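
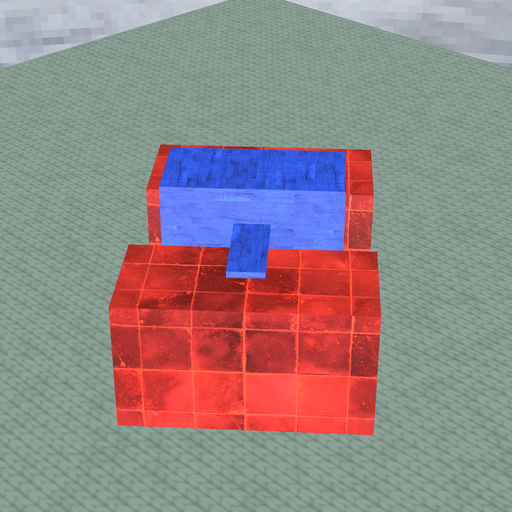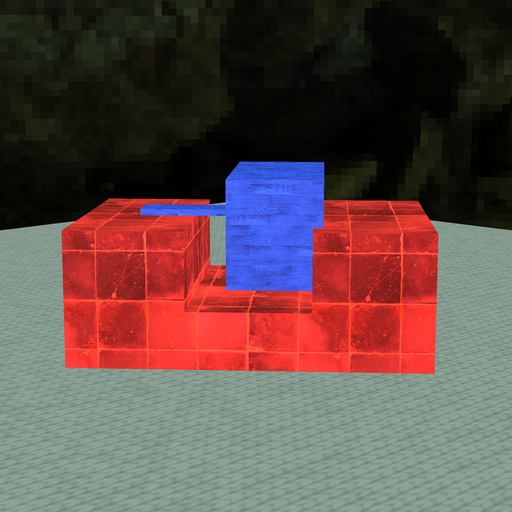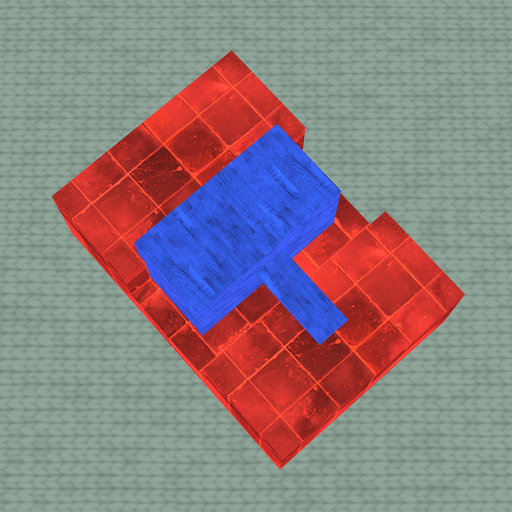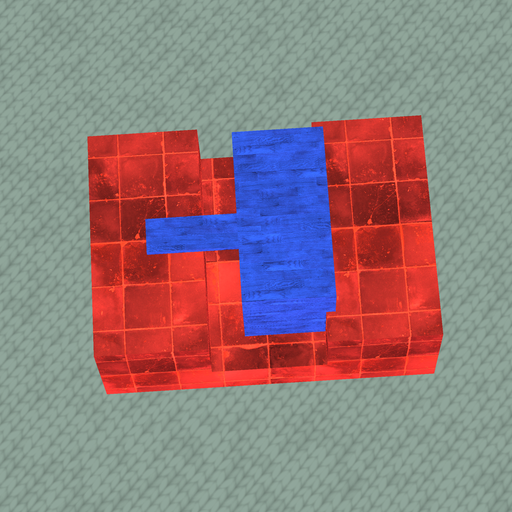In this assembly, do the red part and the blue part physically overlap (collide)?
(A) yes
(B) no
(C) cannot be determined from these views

(A) yes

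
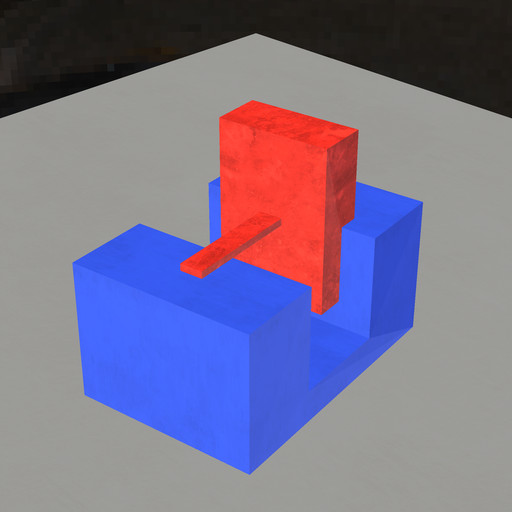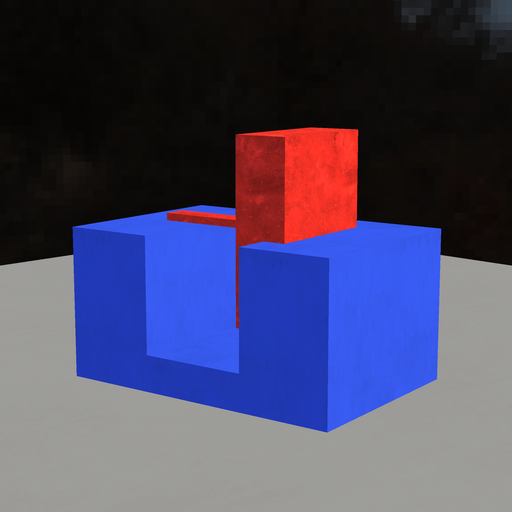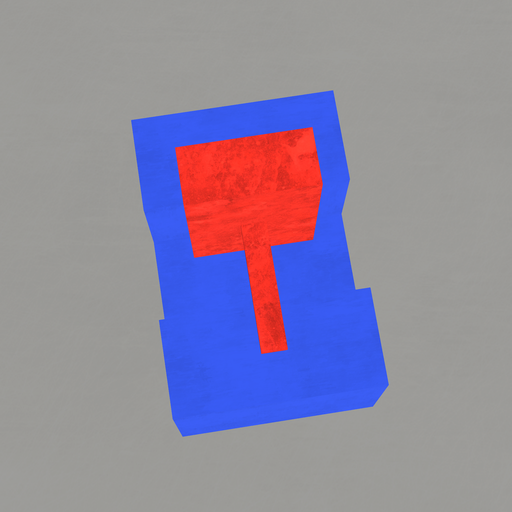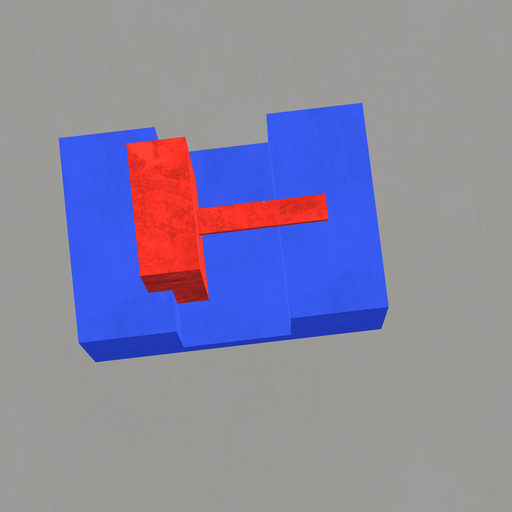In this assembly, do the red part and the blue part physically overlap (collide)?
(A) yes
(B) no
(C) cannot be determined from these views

(A) yes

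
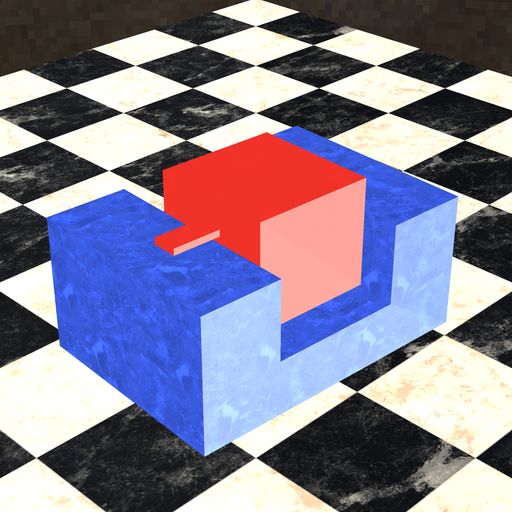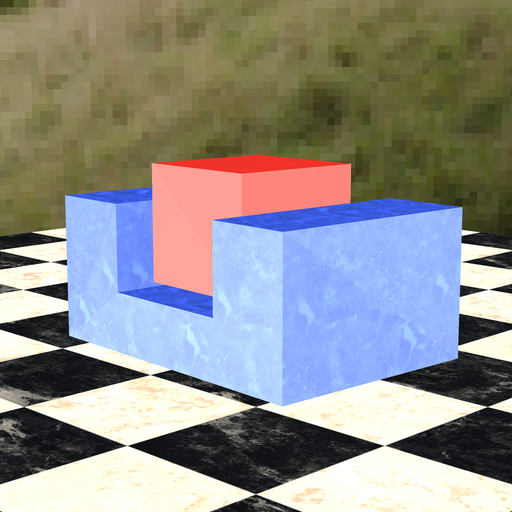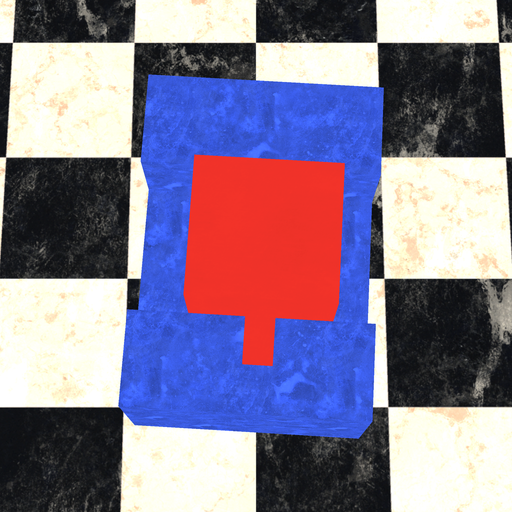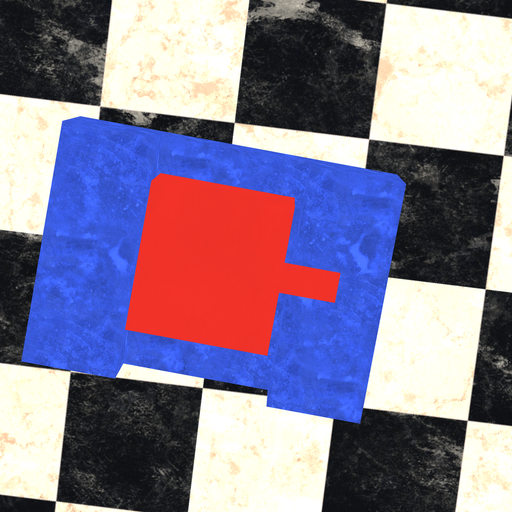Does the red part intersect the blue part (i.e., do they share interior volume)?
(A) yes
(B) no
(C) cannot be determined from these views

(B) no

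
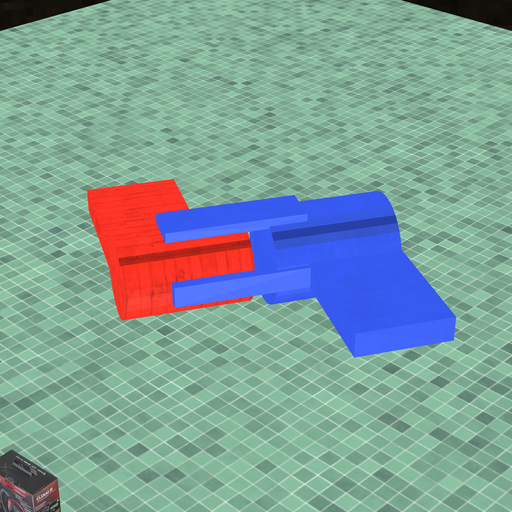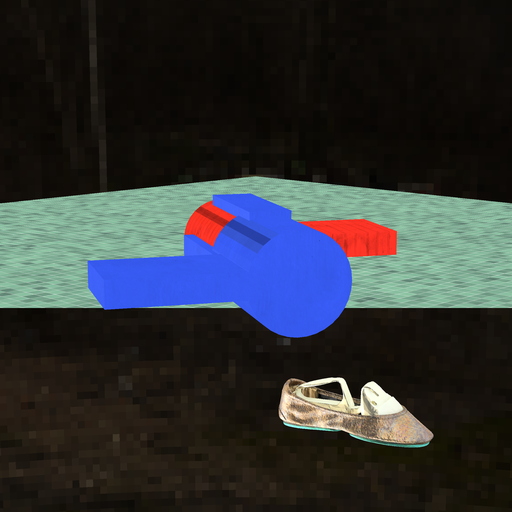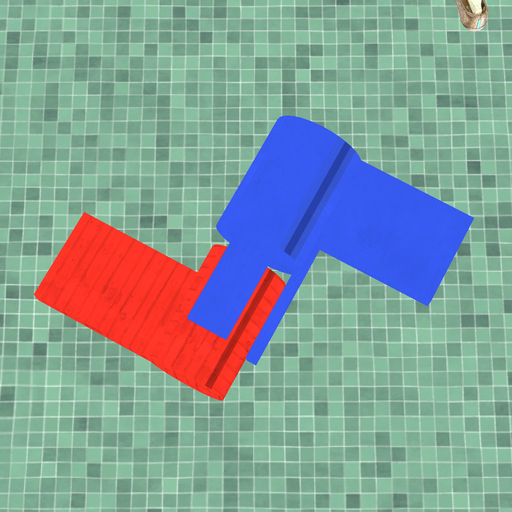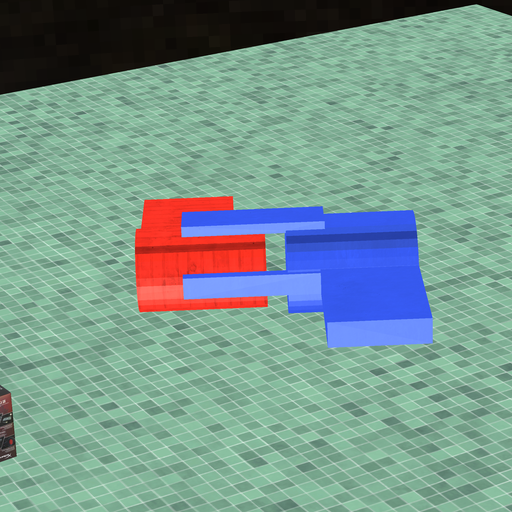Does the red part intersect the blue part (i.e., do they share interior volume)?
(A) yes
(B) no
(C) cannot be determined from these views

(B) no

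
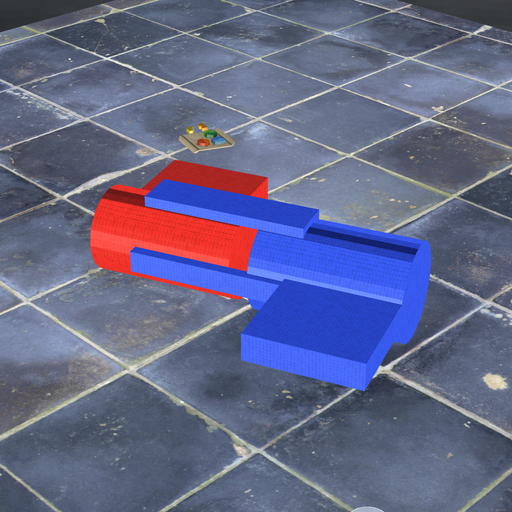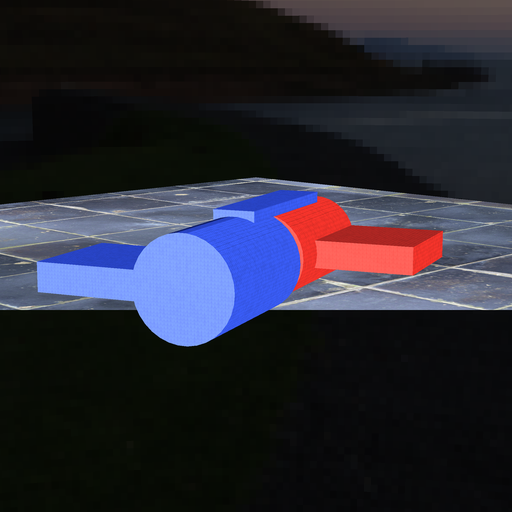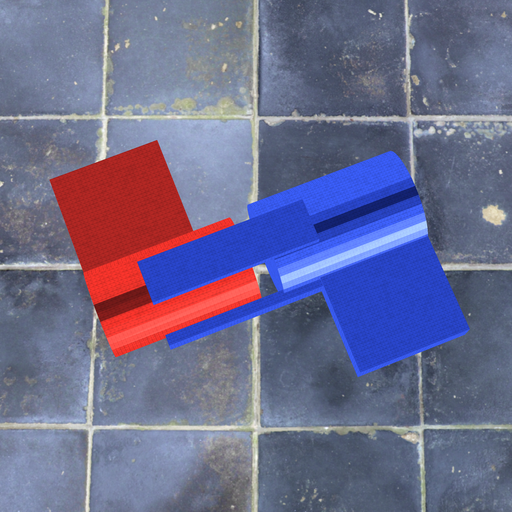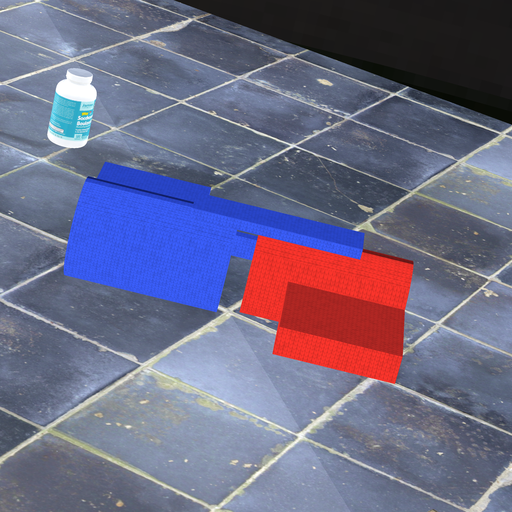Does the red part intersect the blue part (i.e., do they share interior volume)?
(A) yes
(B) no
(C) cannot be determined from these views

(B) no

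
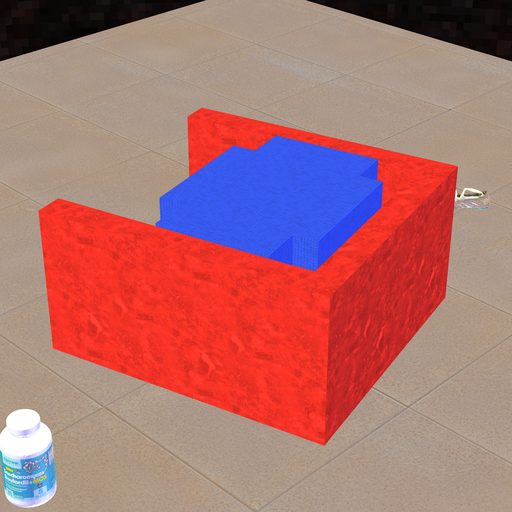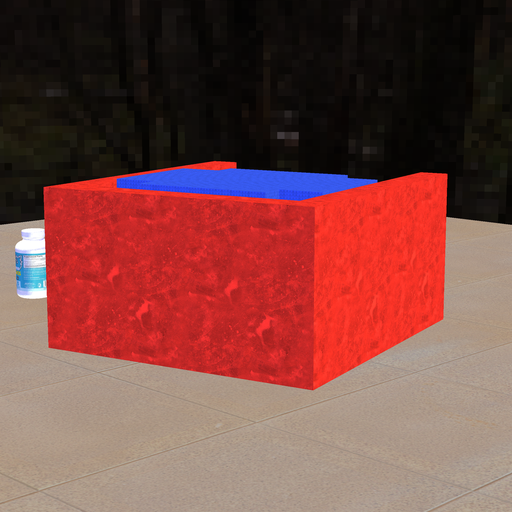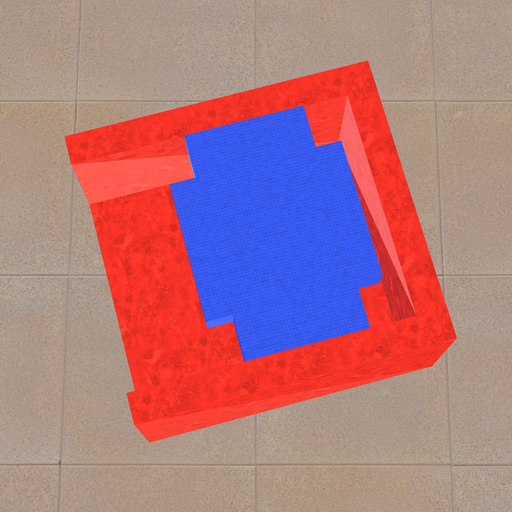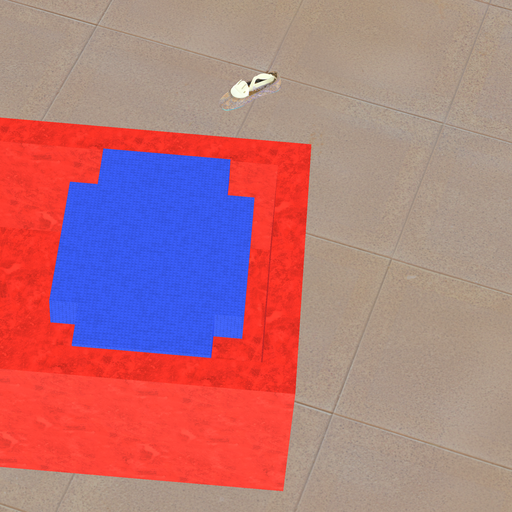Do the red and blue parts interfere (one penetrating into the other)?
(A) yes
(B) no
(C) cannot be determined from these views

(B) no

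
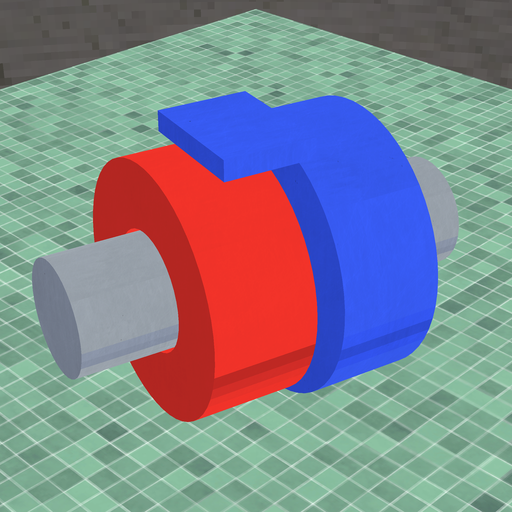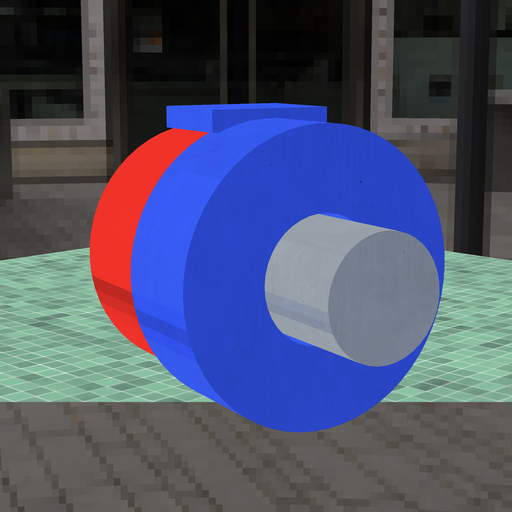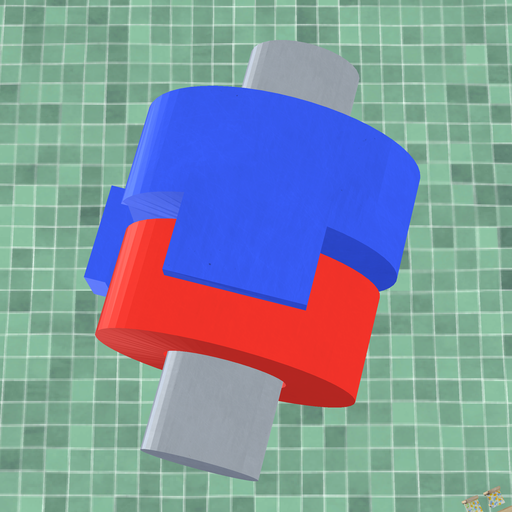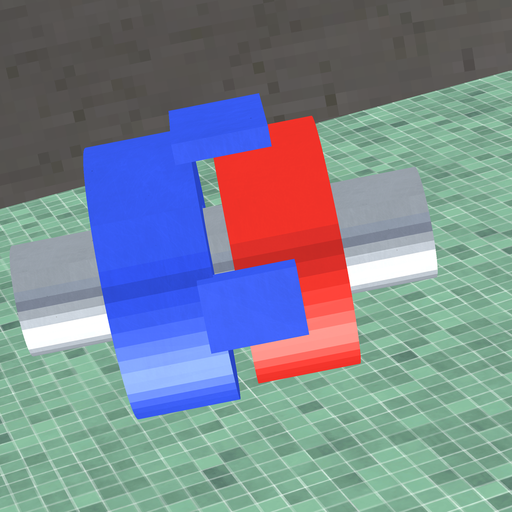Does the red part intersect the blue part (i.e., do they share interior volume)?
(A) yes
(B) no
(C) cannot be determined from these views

(B) no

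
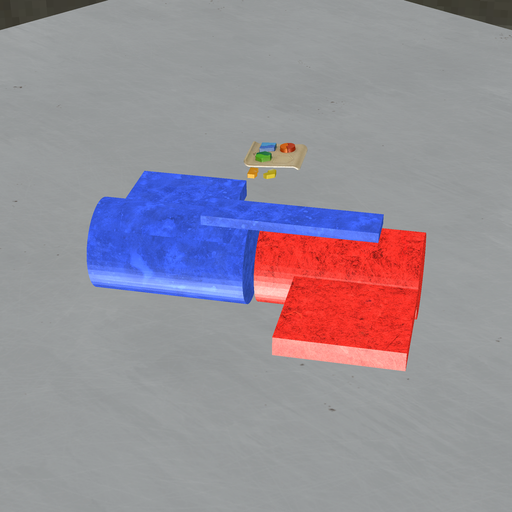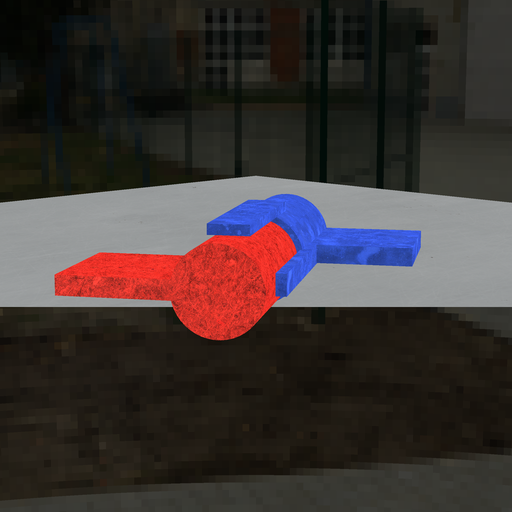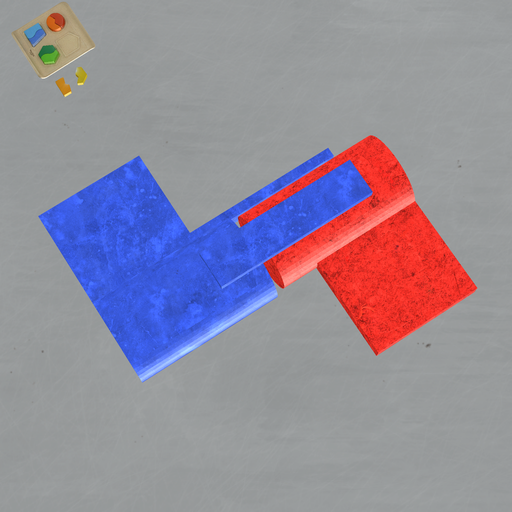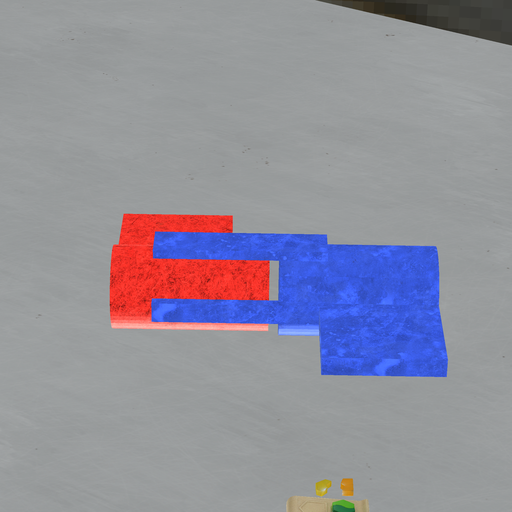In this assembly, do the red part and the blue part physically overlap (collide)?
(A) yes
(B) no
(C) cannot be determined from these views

(B) no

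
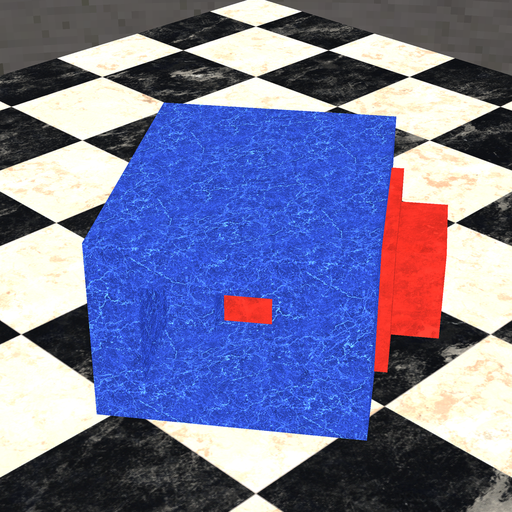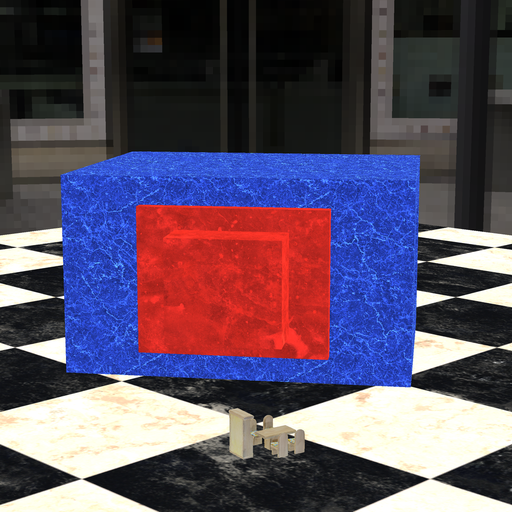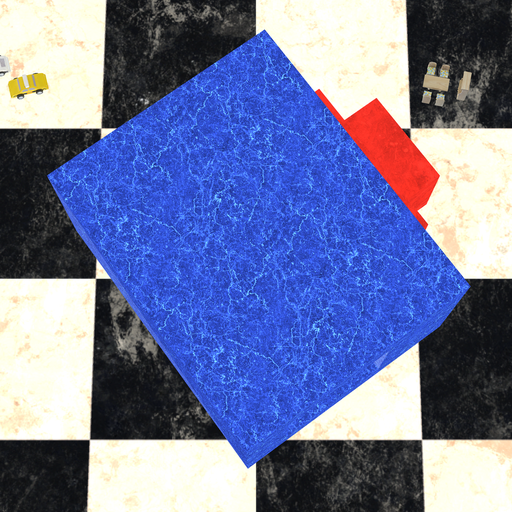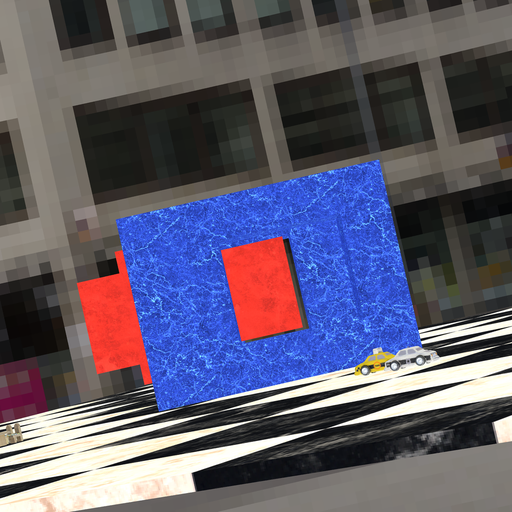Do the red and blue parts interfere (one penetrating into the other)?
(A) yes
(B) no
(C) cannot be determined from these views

(B) no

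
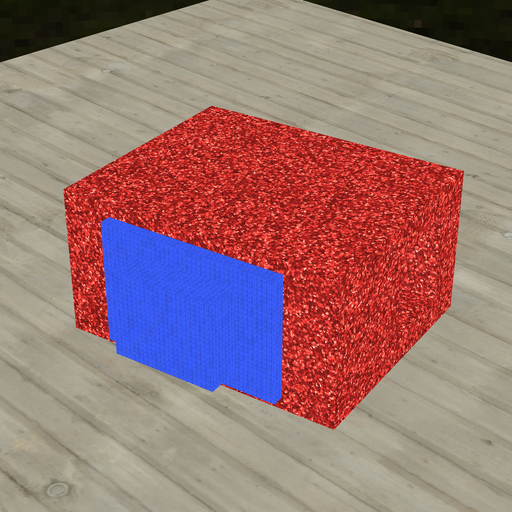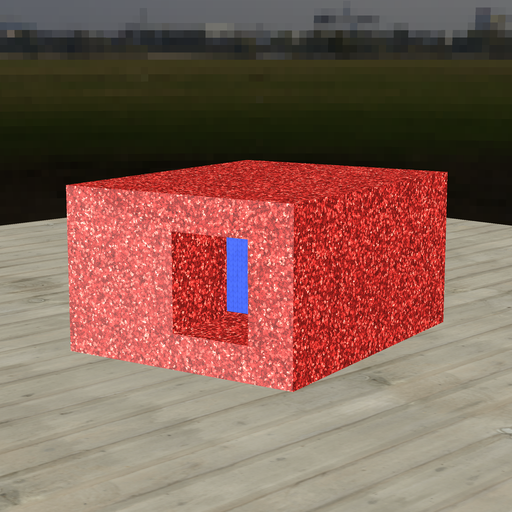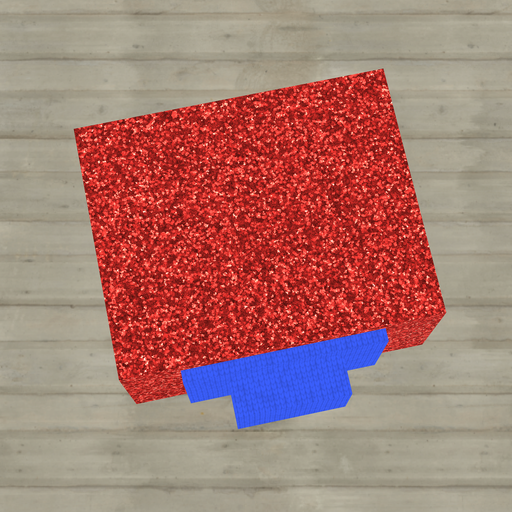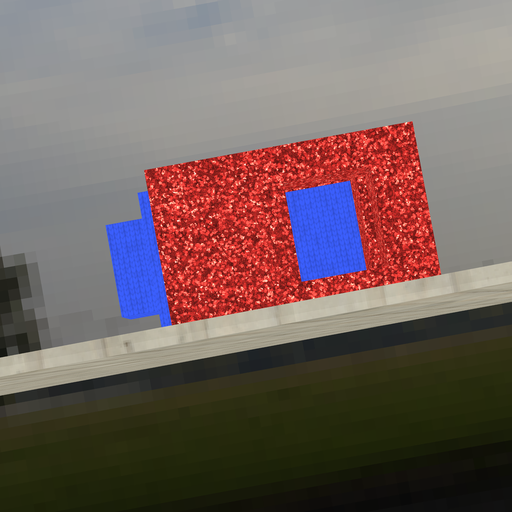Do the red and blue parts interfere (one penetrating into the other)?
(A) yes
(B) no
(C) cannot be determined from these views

(B) no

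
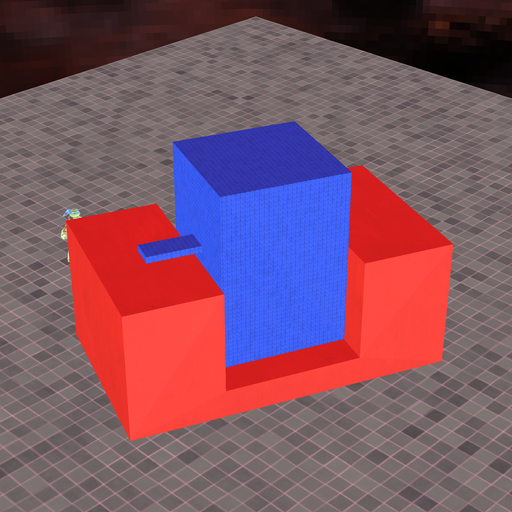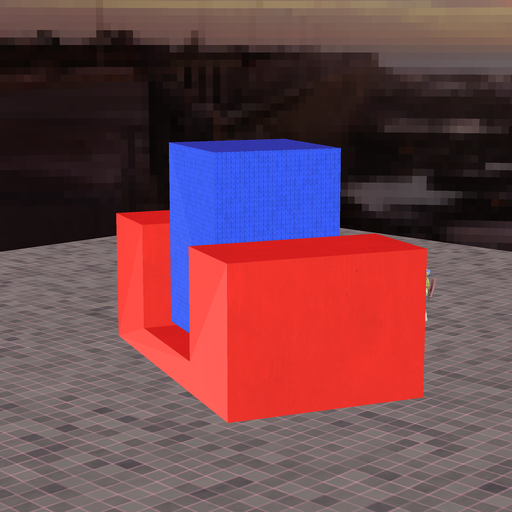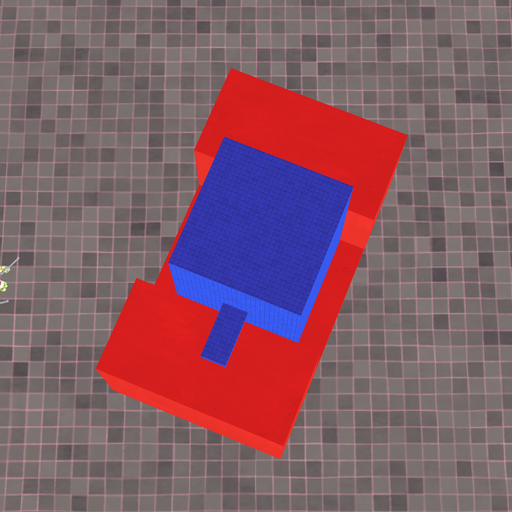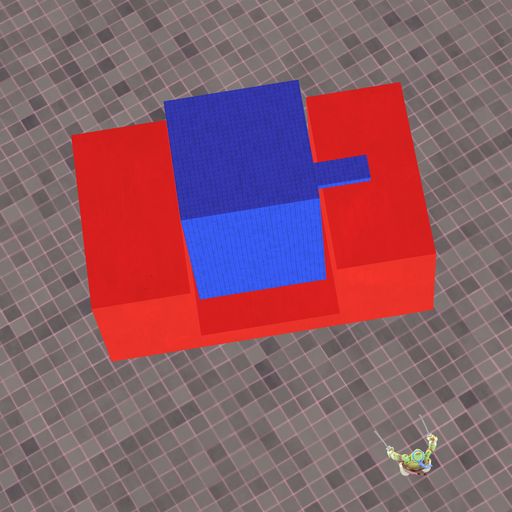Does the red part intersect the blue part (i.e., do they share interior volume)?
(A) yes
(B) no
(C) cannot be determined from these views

(B) no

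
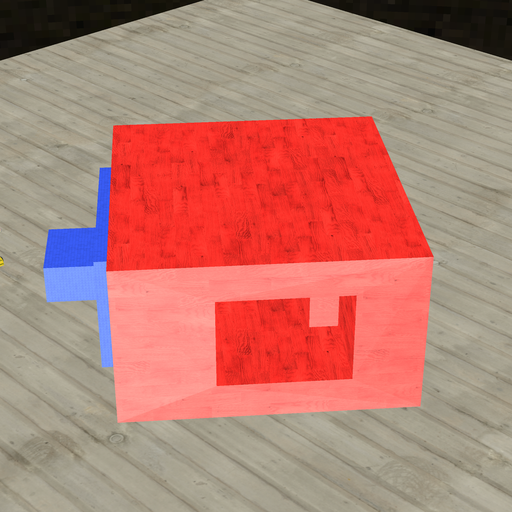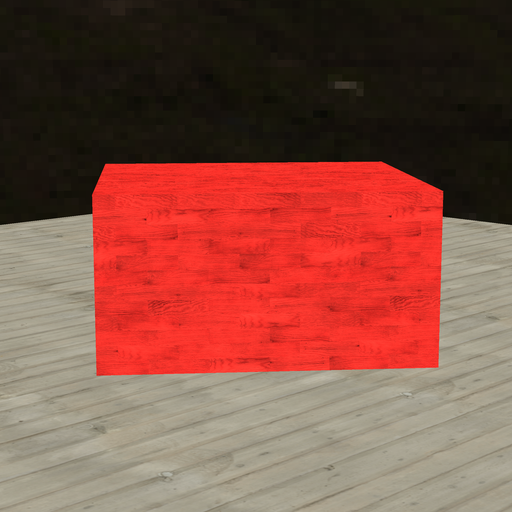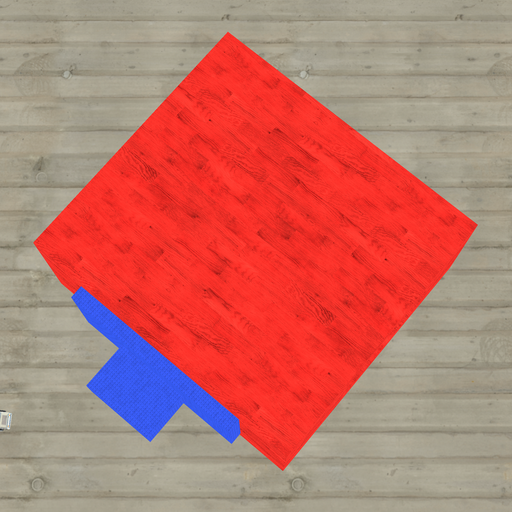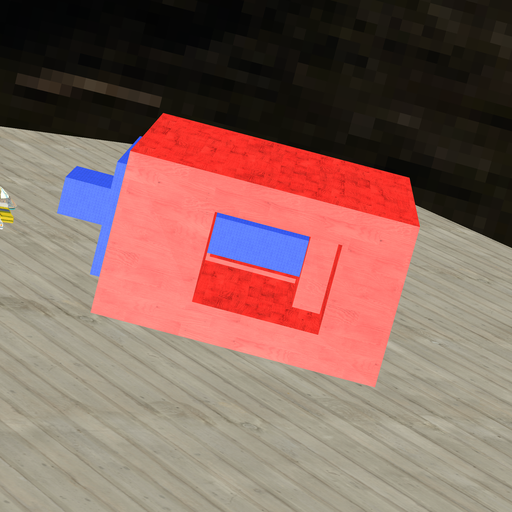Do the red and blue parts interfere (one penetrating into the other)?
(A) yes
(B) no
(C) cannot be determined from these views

(A) yes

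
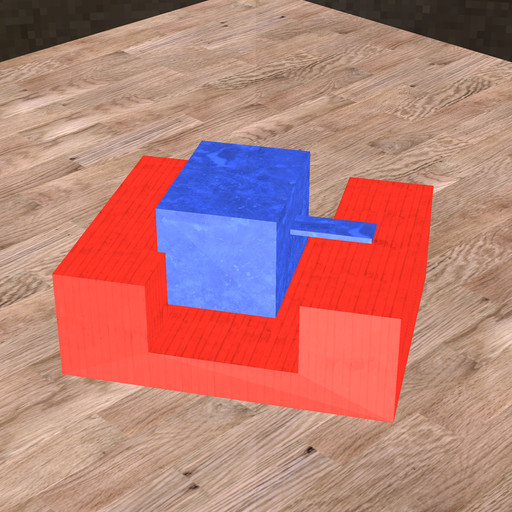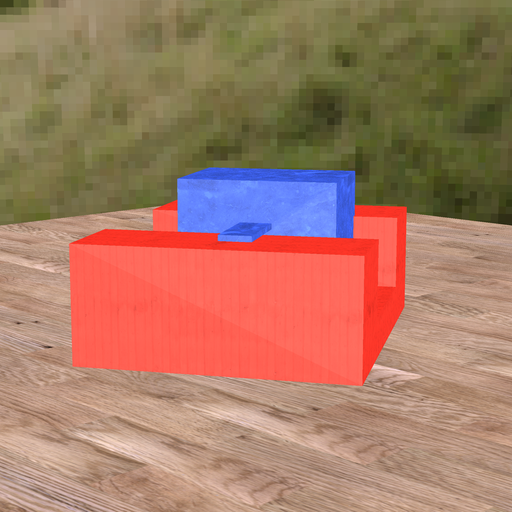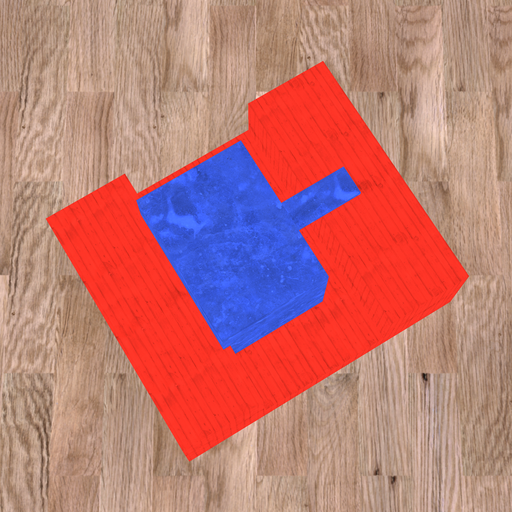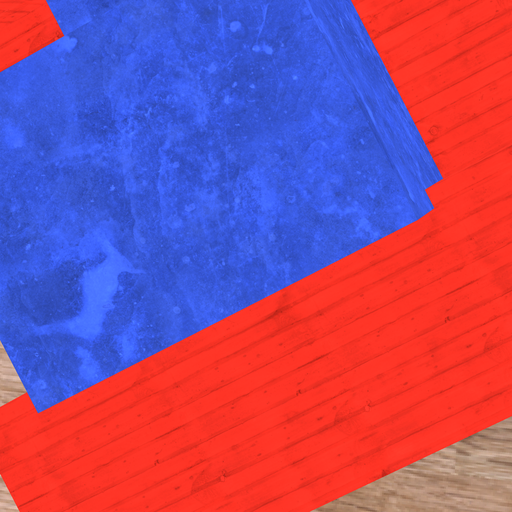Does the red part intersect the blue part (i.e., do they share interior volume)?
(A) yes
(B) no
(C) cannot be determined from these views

(A) yes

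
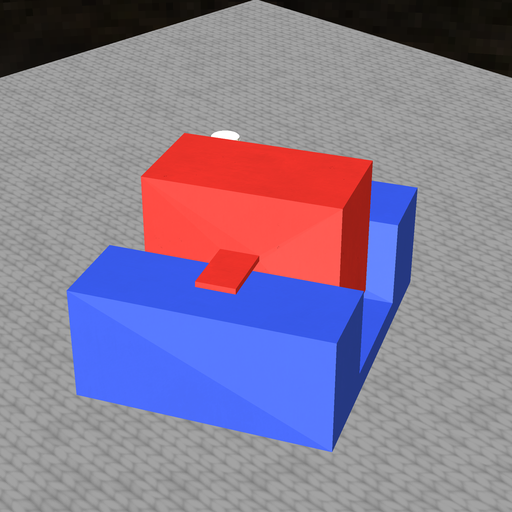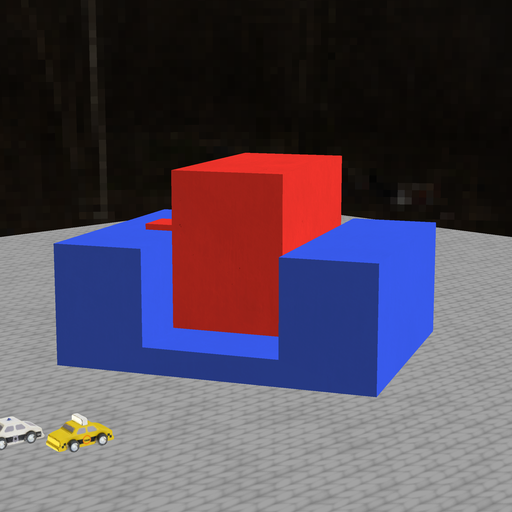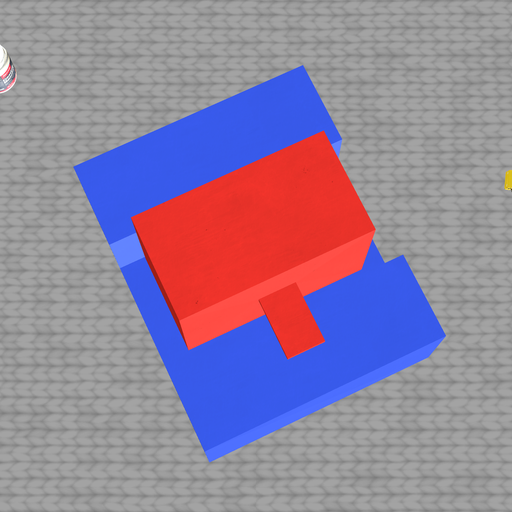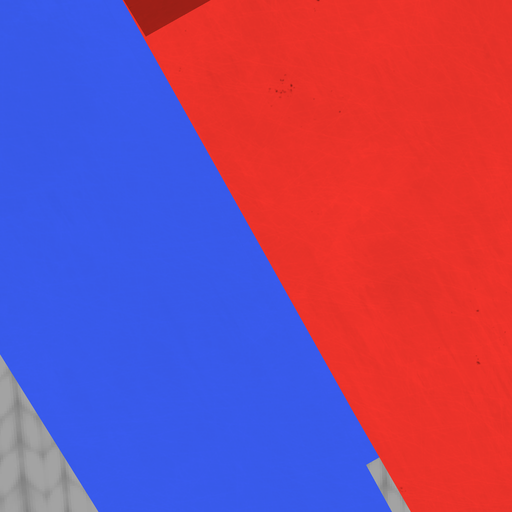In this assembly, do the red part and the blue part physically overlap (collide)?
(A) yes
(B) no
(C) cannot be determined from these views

(B) no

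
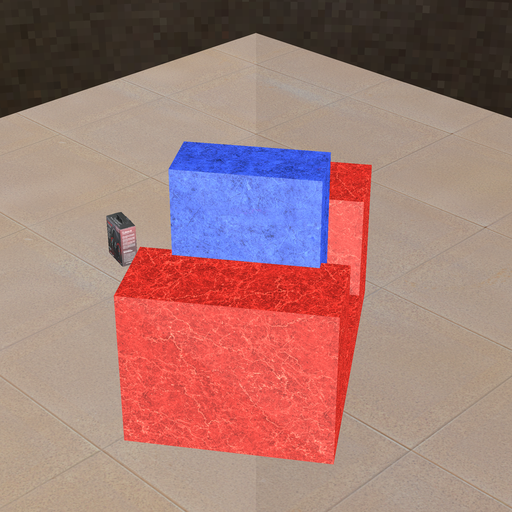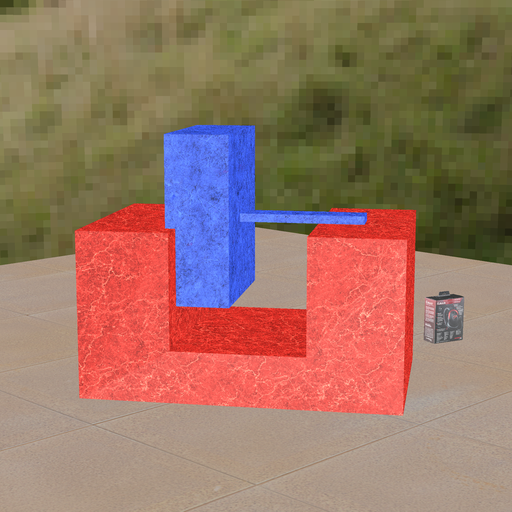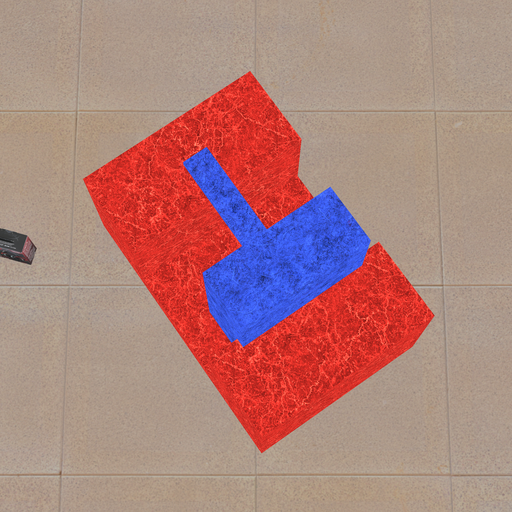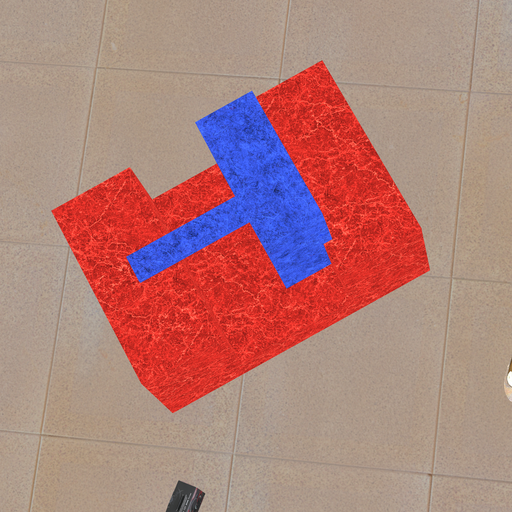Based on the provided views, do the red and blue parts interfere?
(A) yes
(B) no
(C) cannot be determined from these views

(A) yes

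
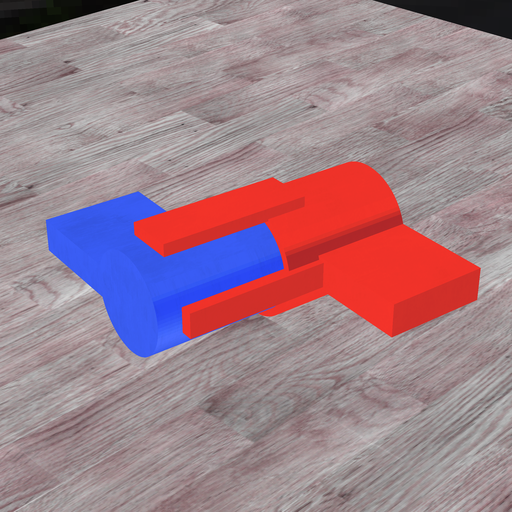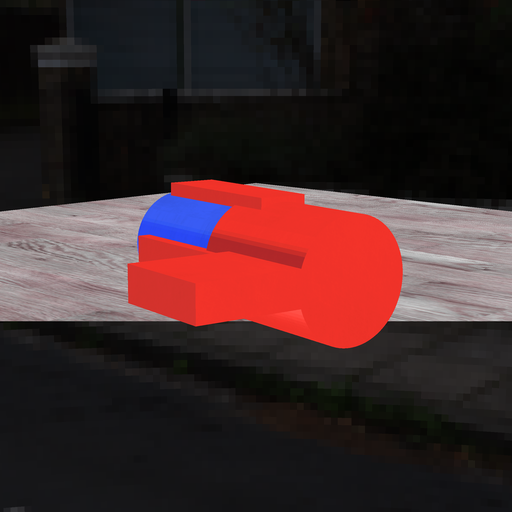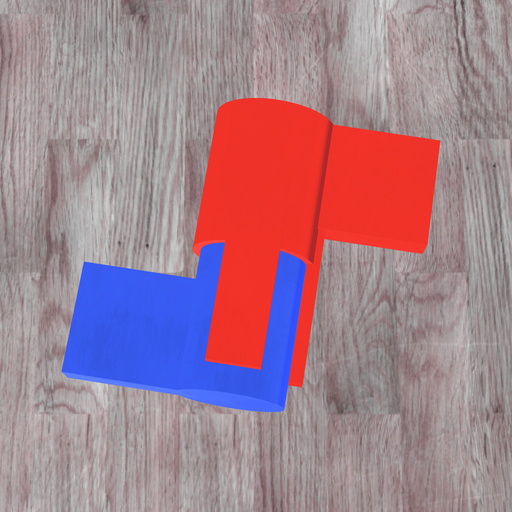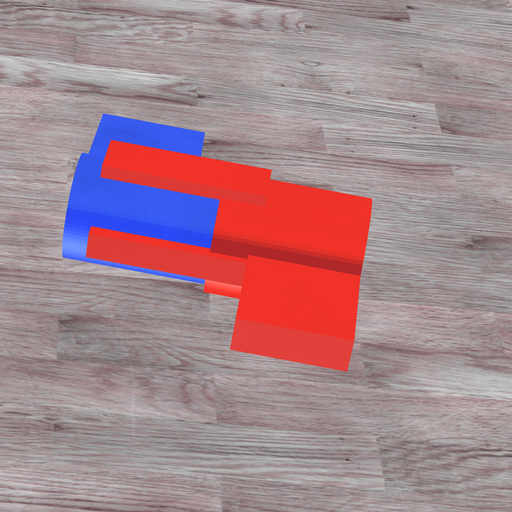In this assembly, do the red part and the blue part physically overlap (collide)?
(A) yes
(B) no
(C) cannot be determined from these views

(A) yes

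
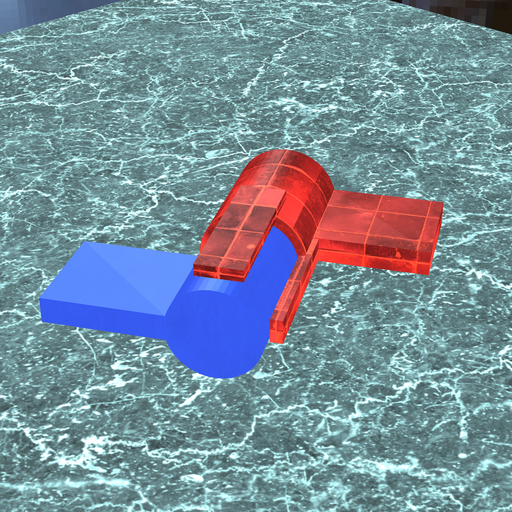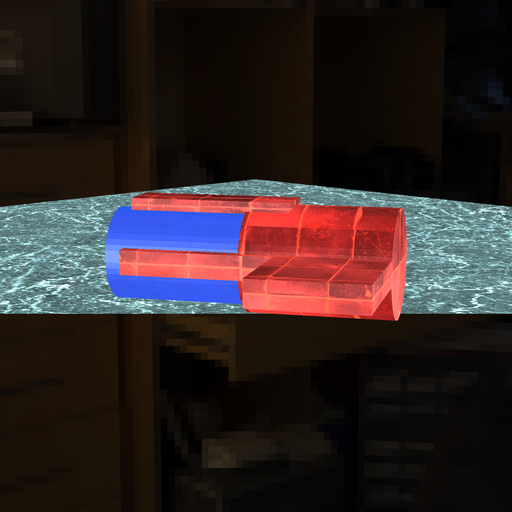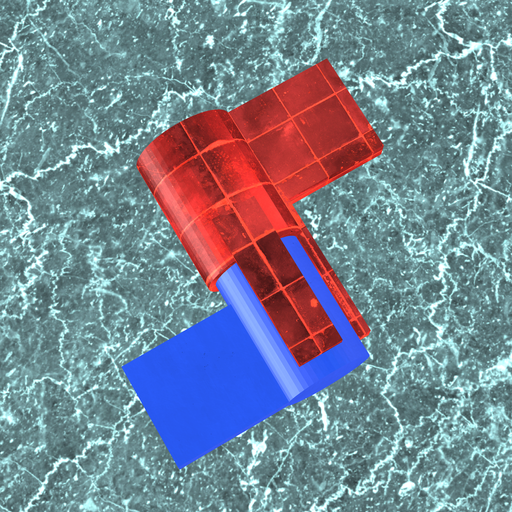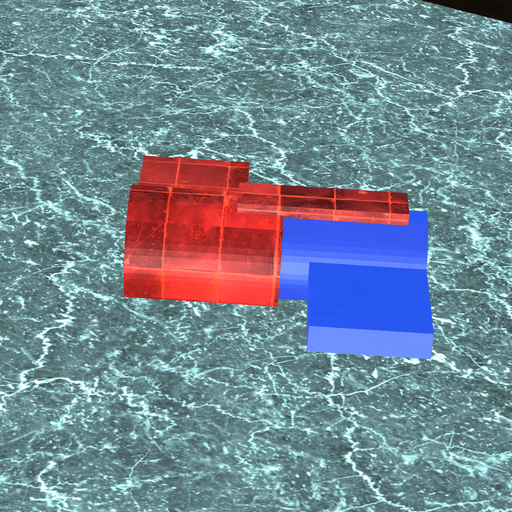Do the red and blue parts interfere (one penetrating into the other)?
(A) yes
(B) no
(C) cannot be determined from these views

(A) yes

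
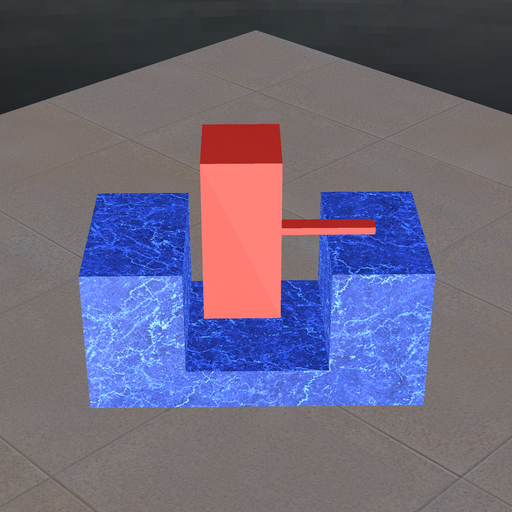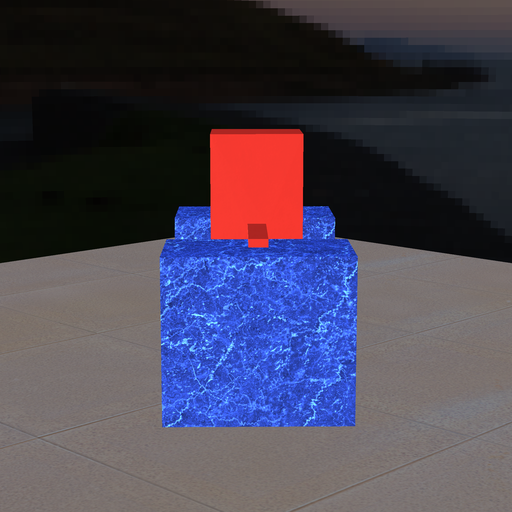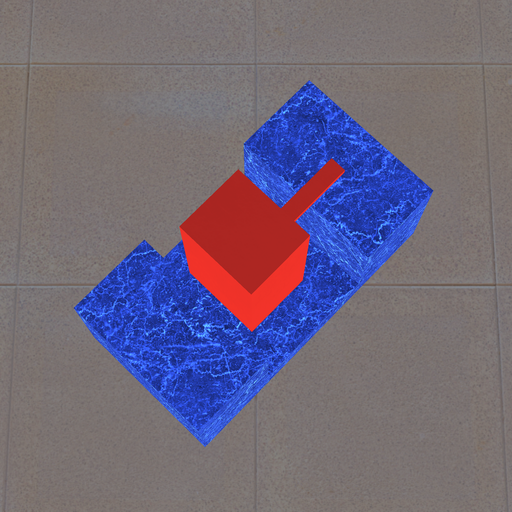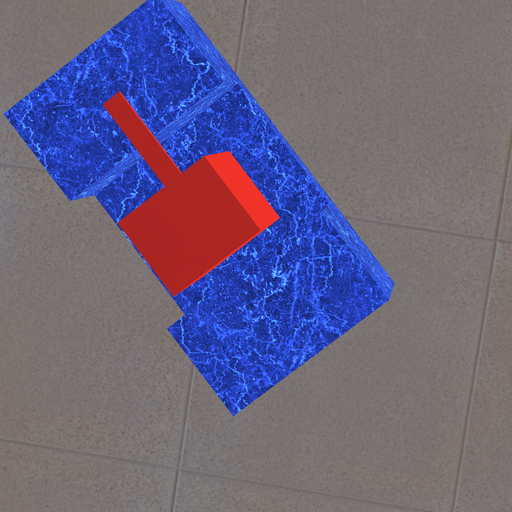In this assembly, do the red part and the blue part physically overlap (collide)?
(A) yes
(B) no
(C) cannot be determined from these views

(B) no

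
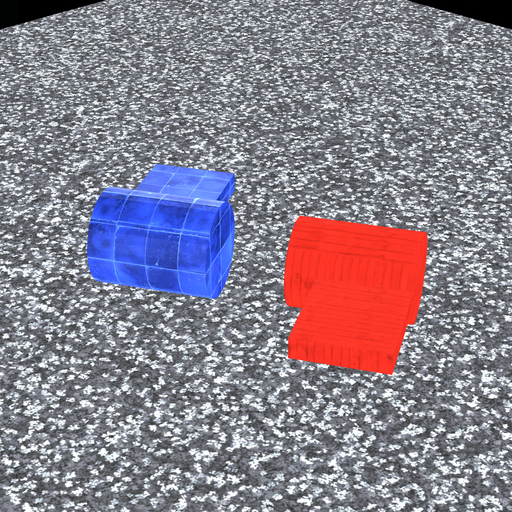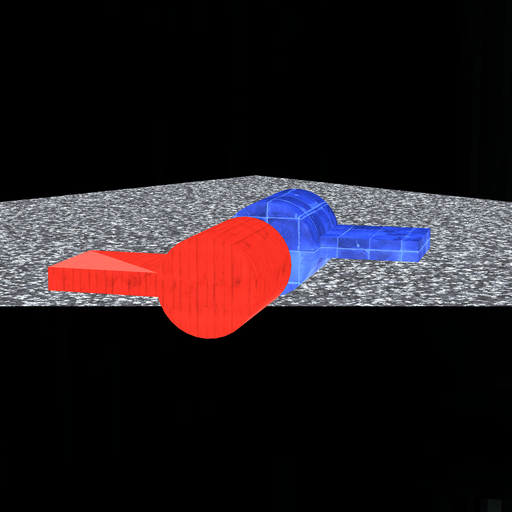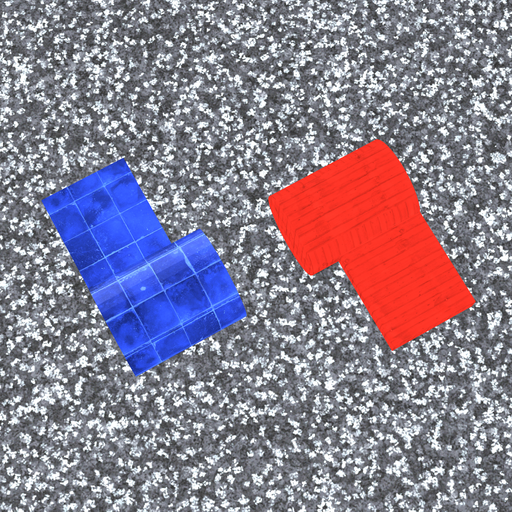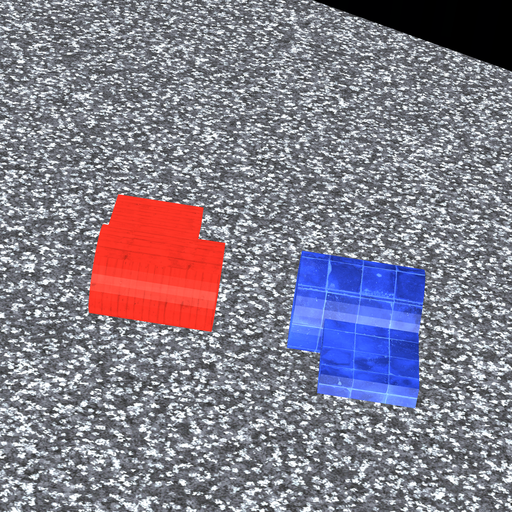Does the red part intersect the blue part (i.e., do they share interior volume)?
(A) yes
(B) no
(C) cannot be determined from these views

(B) no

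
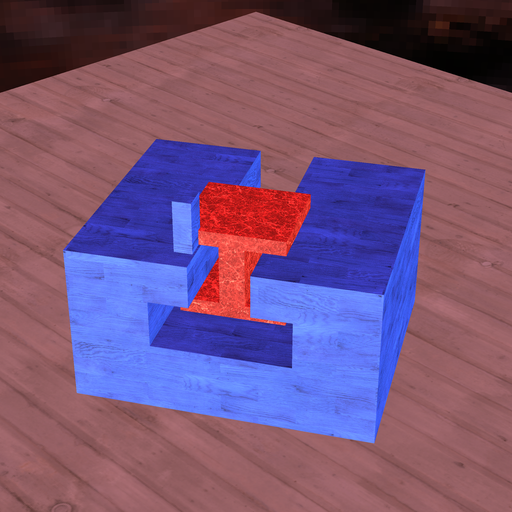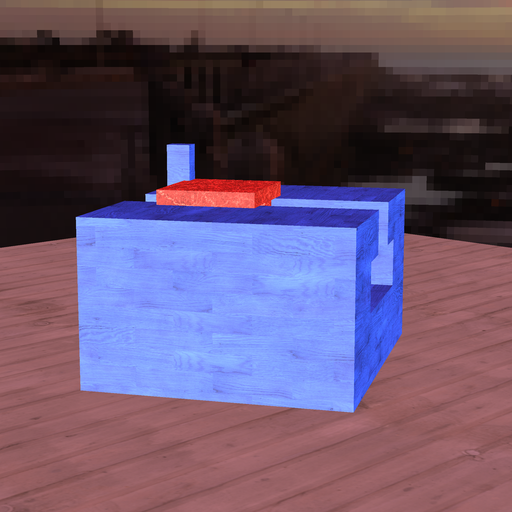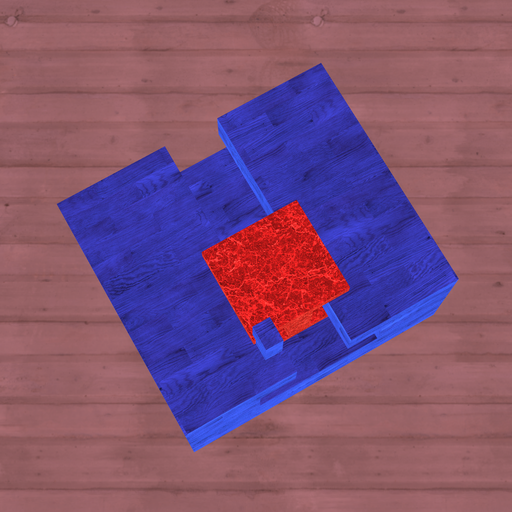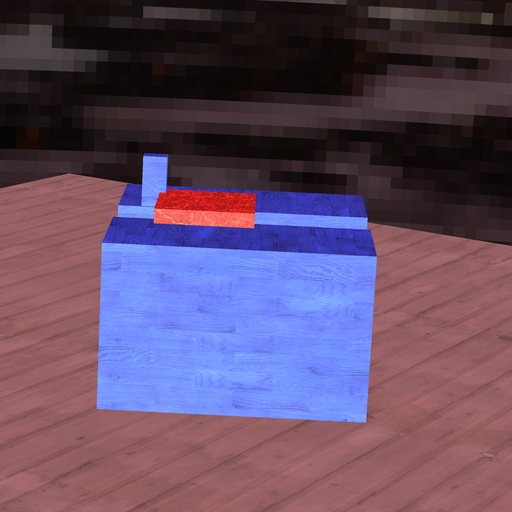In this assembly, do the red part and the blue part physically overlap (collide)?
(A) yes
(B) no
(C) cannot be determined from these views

(A) yes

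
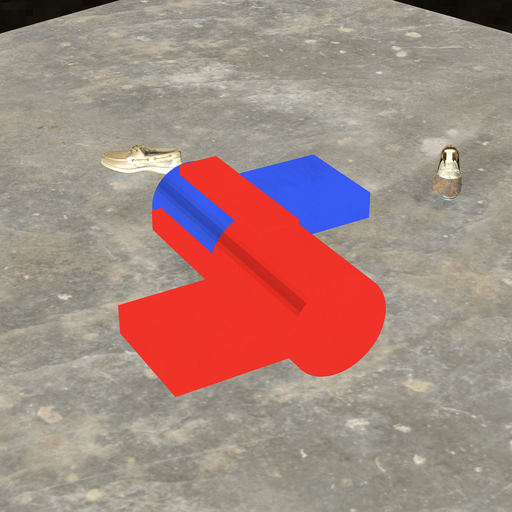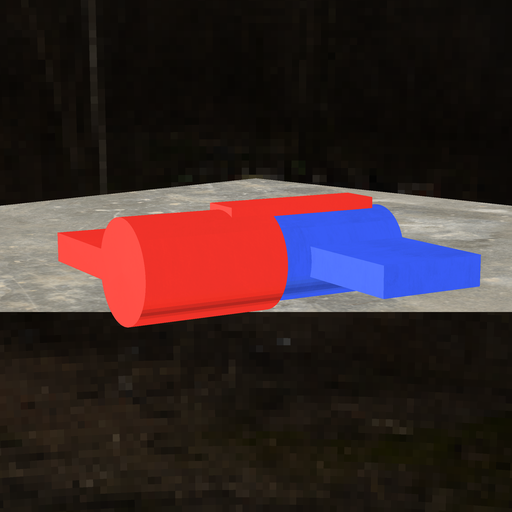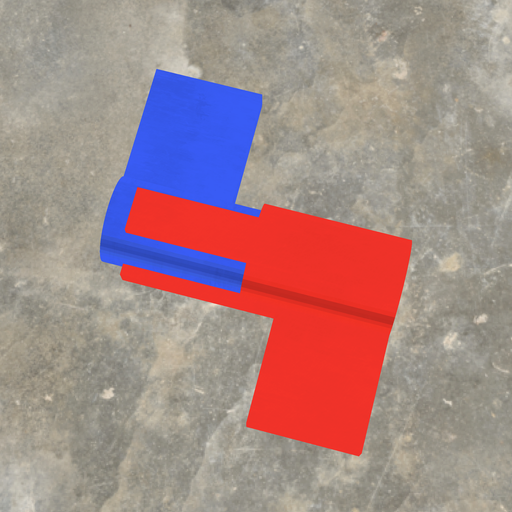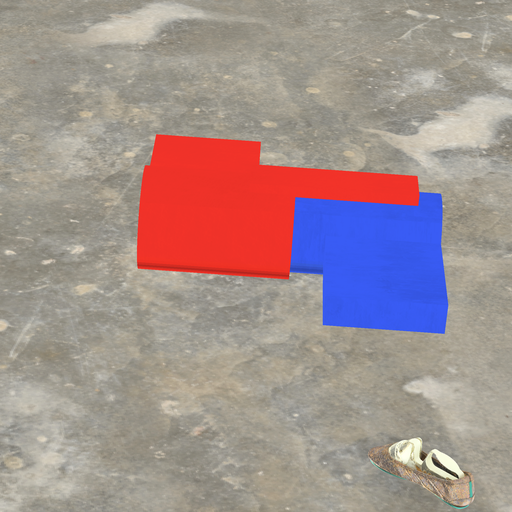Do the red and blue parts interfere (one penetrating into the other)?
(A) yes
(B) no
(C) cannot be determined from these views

(A) yes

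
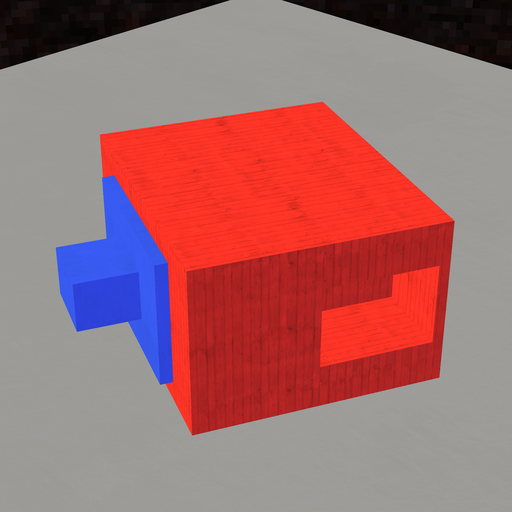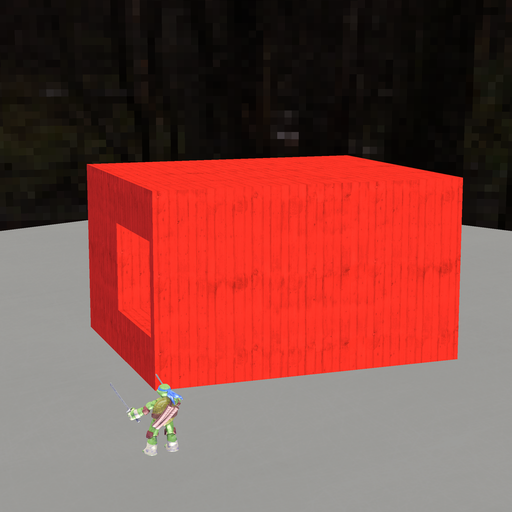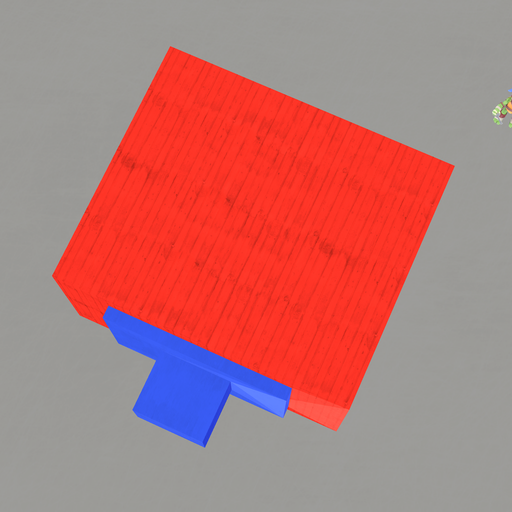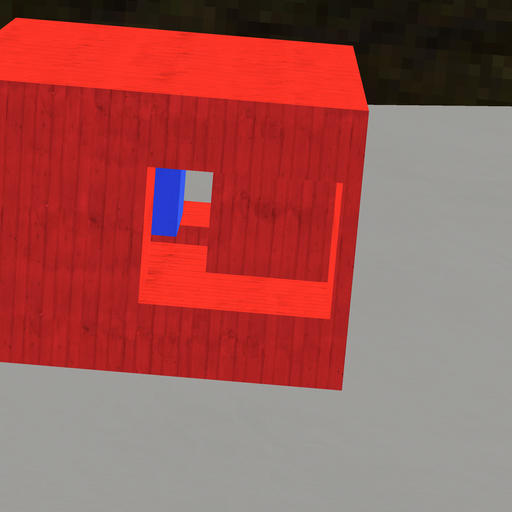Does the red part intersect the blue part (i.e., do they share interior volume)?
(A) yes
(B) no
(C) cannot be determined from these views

(B) no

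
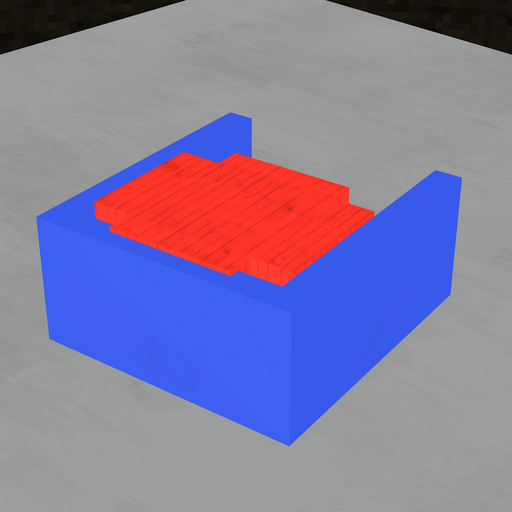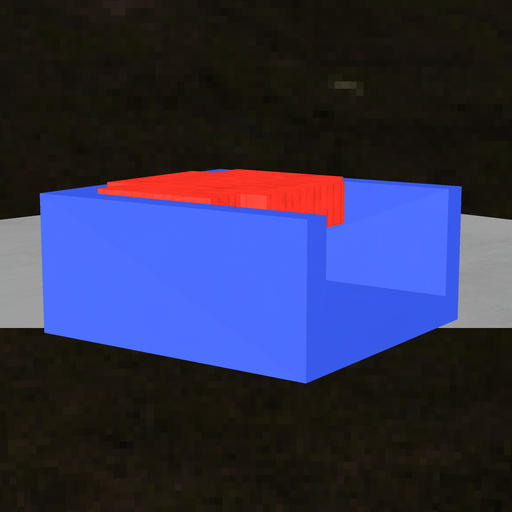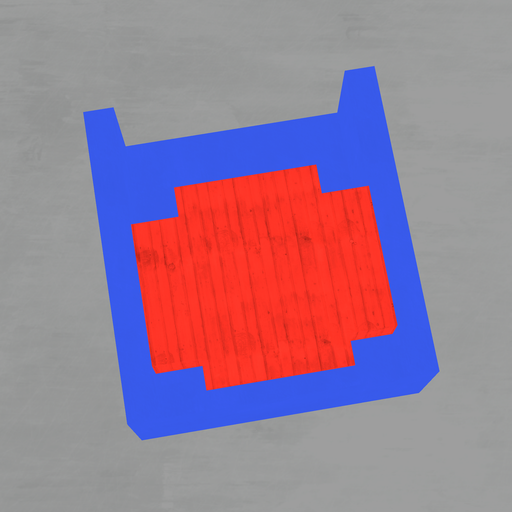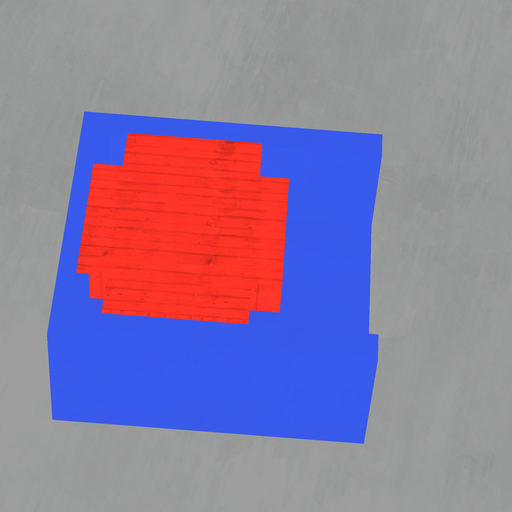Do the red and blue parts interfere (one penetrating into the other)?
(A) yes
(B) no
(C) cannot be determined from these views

(A) yes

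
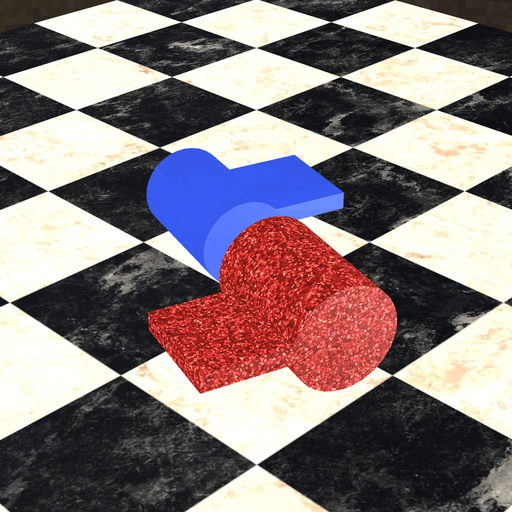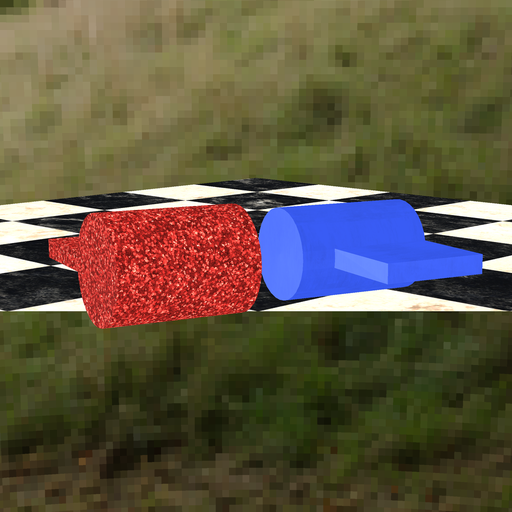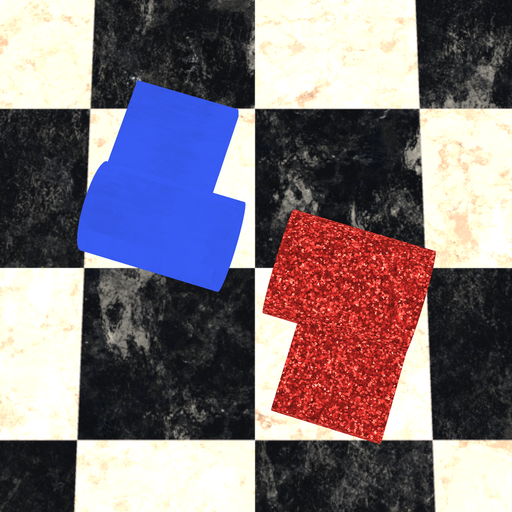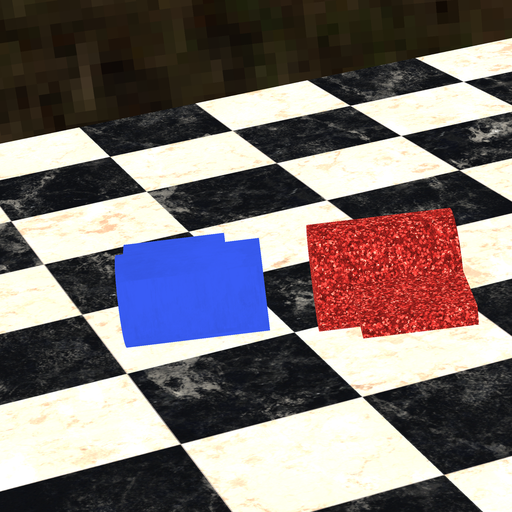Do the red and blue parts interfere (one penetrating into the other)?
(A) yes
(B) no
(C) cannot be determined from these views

(B) no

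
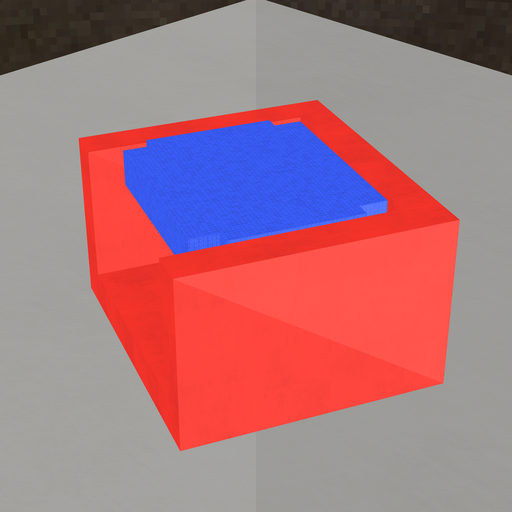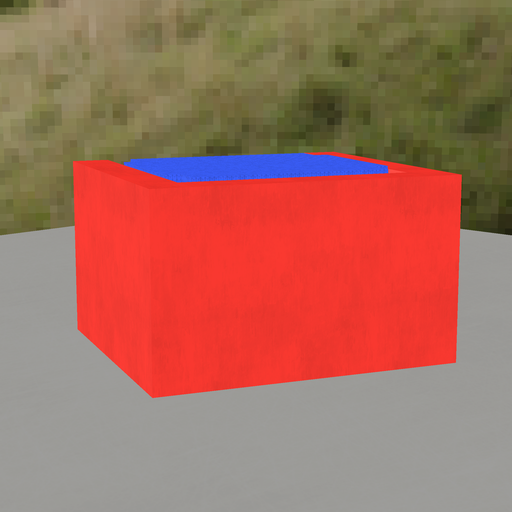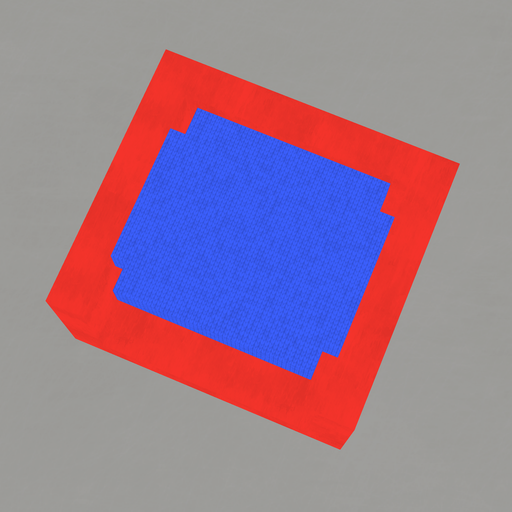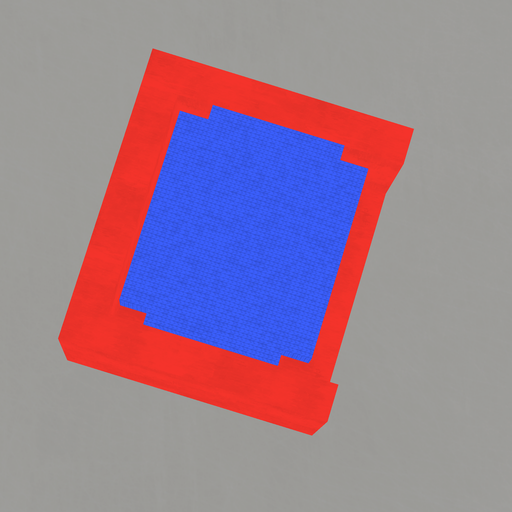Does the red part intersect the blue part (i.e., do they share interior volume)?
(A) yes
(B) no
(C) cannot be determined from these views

(B) no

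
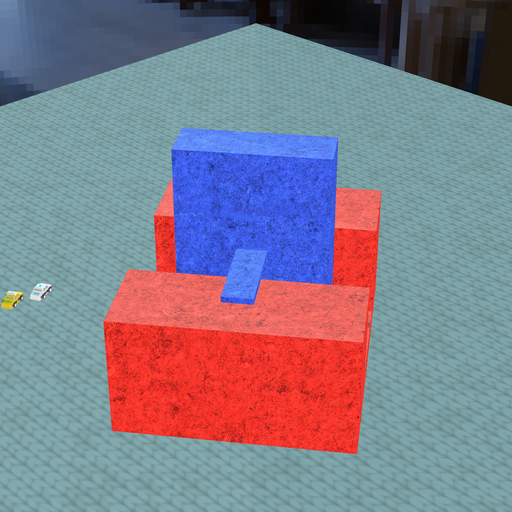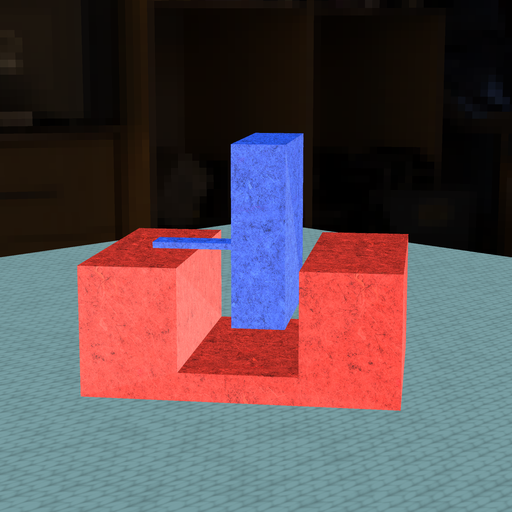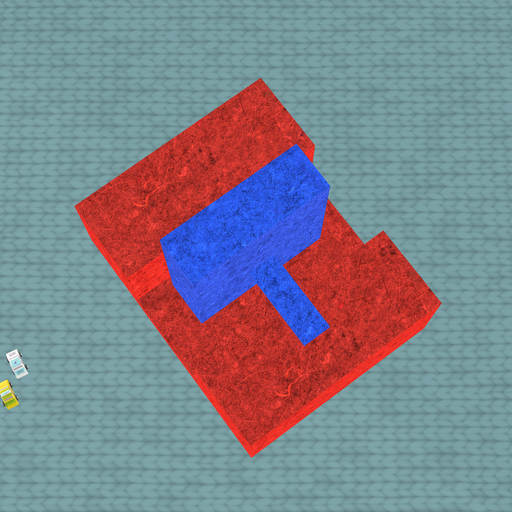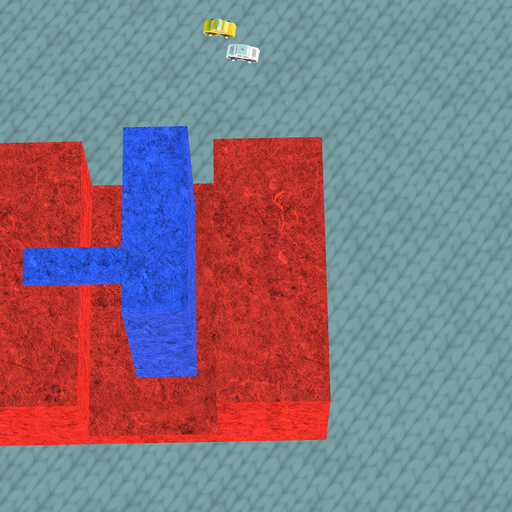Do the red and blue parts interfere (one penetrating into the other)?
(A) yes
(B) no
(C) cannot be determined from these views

(B) no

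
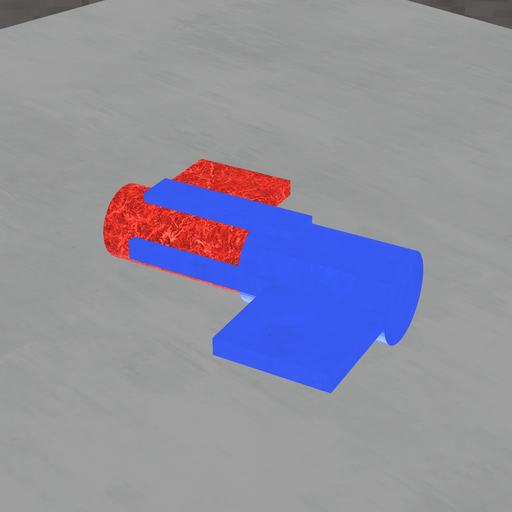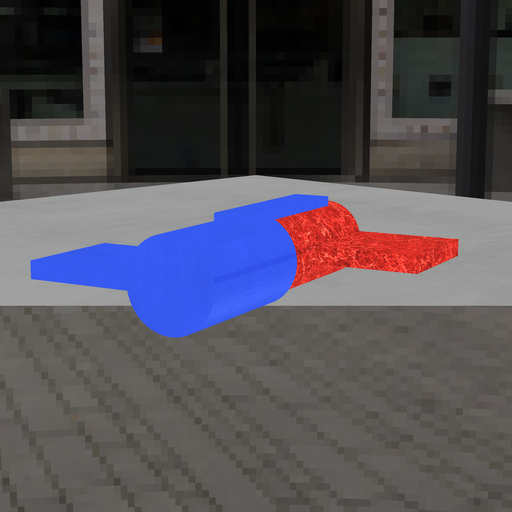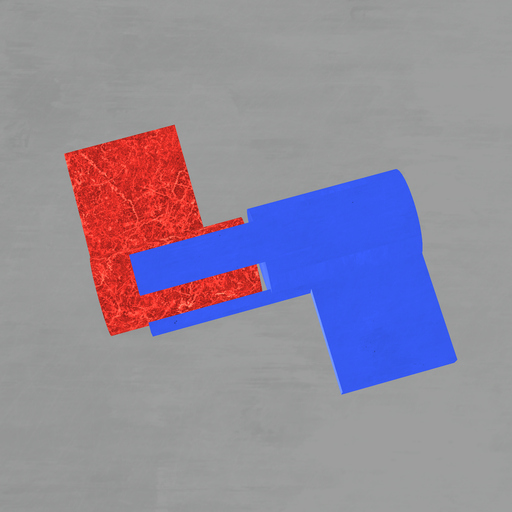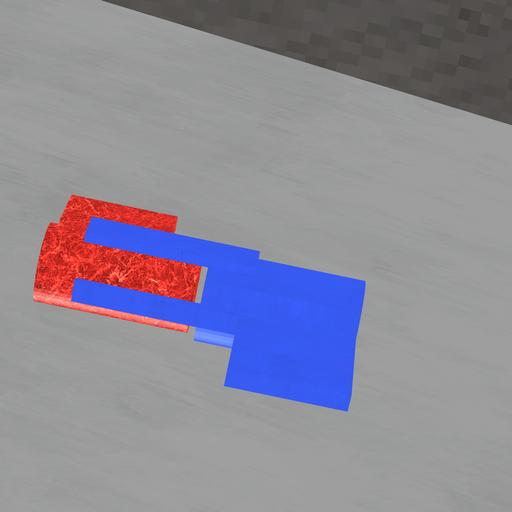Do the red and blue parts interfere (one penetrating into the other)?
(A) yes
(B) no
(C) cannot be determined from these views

(B) no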